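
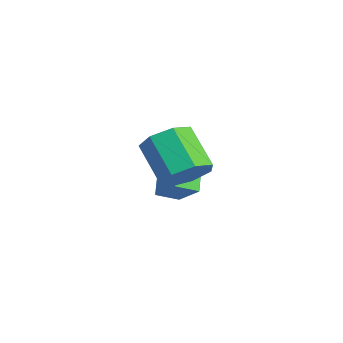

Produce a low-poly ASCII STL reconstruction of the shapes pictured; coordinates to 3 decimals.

solid 
facet normal -0.666 0.321 0.673
outer loop
vertex -0.63 -2.921 -2.86
vertex 0.406 -2.58 -1.998
vertex -0.598 -2.062 -3.238
endloop
endfacet
facet normal -0.745 -0.245 -0.620
outer loop
vertex 0.394 -2.54 -4.242
vertex -0.63 -2.921 -2.86
vertex -0.598 -2.062 -3.238
endloop
endfacet
facet normal -0.666 0.321 0.673
outer loop
vertex -0.598 -2.062 -3.238
vertex 0.406 -2.58 -1.998
vertex 0.438 -1.721 -2.376
endloop
endfacet
facet normal 0.034 0.915 -0.402
outer loop
vertex 0.438 -1.721 -2.376
vertex 0.394 -2.54 -4.242
vertex -0.598 -2.062 -3.238
endloop
endfacet
facet normal -0.034 -0.915 0.402
outer loop
vertex -0.63 -2.921 -2.86
vertex 1.398 -3.058 -3.002
vertex 0.406 -2.58 -1.998
endloop
endfacet
facet normal -0.745 -0.245 -0.620
outer loop
vertex 0.362 -3.399 -3.864
vertex -0.63 -2.921 -2.86
vertex 0.394 -2.54 -4.242
endloop
endfacet
facet normal -0.034 -0.915 0.402
outer loop
vertex 0.362 -3.399 -3.864
vertex 1.398 -3.058 -3.002
vertex -0.63 -2.921 -2.86
endloop
endfacet
facet normal 0.745 0.245 0.620
outer loop
vertex 0.406 -2.58 -1.998
vertex 1.398 -3.058 -3.002
vertex 0.438 -1.721 -2.376
endloop
endfacet
facet normal 0.034 0.915 -0.402
outer loop
vertex 1.43 -2.199 -3.38
vertex 0.394 -2.54 -4.242
vertex 0.438 -1.721 -2.376
endloop
endfacet
facet normal 0.745 0.245 0.620
outer loop
vertex 0.438 -1.721 -2.376
vertex 1.398 -3.058 -3.002
vertex 1.43 -2.199 -3.38
endloop
endfacet
facet normal 0.666 -0.321 -0.673
outer loop
vertex 1.43 -2.199 -3.38
vertex 0.362 -3.399 -3.864
vertex 0.394 -2.54 -4.242
endloop
endfacet
facet normal 0.666 -0.321 -0.673
outer loop
vertex 1.398 -3.058 -3.002
vertex 0.362 -3.399 -3.864
vertex 1.43 -2.199 -3.38
endloop
endfacet
facet normal 0.744 0.148 -0.651
outer loop
vertex 4.758 -4.39 -0.58
vertex 4.279 -3.679 -0.966
vertex 4.895 -3.654 -0.256
endloop
endfacet
facet normal 0.646 -0.405 0.647
outer loop
vertex 4.758 -4.39 -0.58
vertex 4.895 -3.654 -0.256
vertex 3.44 -4.652 0.572
endloop
endfacet
facet normal 0.646 -0.405 0.647
outer loop
vertex 3.44 -4.652 0.572
vertex 4.895 -3.654 -0.256
vertex 3.577 -3.916 0.896
endloop
endfacet
facet normal -0.744 -0.148 0.651
outer loop
vertex 3.44 -4.652 0.572
vertex 3.577 -3.916 0.896
vertex 2.961 -3.941 0.186
endloop
endfacet
facet normal 0.744 0.148 -0.651
outer loop
vertex 4.895 -3.654 -0.256
vertex 4.279 -3.679 -0.966
vertex 4.568 -2.937 -0.467
endloop
endfacet
facet normal 0.534 0.453 0.714
outer loop
vertex 4.895 -3.654 -0.256
vertex 4.568 -2.937 -0.467
vertex 3.577 -3.916 0.896
endloop
endfacet
facet normal 0.534 0.453 0.714
outer loop
vertex 3.577 -3.916 0.896
vertex 4.568 -2.937 -0.467
vertex 3.25 -3.199 0.685
endloop
endfacet
facet normal -0.744 -0.148 0.651
outer loop
vertex 3.577 -3.916 0.896
vertex 3.25 -3.199 0.685
vertex 2.961 -3.941 0.186
endloop
endfacet
facet normal 0.744 0.148 -0.652
outer loop
vertex 4.568 -2.937 -0.467
vertex 4.279 -3.679 -0.966
vertex 4.023 -2.778 -1.053
endloop
endfacet
facet normal 0.021 0.970 0.244
outer loop
vertex 4.568 -2.937 -0.467
vertex 4.023 -2.778 -1.053
vertex 3.25 -3.199 0.685
endloop
endfacet
facet normal 0.019 0.970 0.243
outer loop
vertex 3.25 -3.199 0.685
vertex 4.023 -2.778 -1.053
vertex 2.705 -3.041 0.099
endloop
endfacet
facet normal -0.744 -0.149 0.652
outer loop
vertex 3.25 -3.199 0.685
vertex 2.705 -3.041 0.099
vertex 2.961 -3.941 0.186
endloop
endfacet
facet normal 0.745 0.149 -0.650
outer loop
vertex 4.023 -2.778 -1.053
vertex 4.279 -3.679 -0.966
vertex 3.672 -3.298 -1.574
endloop
endfacet
facet normal -0.510 0.756 -0.411
outer loop
vertex 4.023 -2.778 -1.053
vertex 3.672 -3.298 -1.574
vertex 2.705 -3.041 0.099
endloop
endfacet
facet normal -0.510 0.756 -0.411
outer loop
vertex 2.705 -3.041 0.099
vertex 3.672 -3.298 -1.574
vertex 2.354 -3.561 -0.422
endloop
endfacet
facet normal -0.745 -0.149 0.650
outer loop
vertex 2.705 -3.041 0.099
vertex 2.354 -3.561 -0.422
vertex 2.961 -3.941 0.186
endloop
endfacet
facet normal 0.745 0.148 -0.651
outer loop
vertex 3.672 -3.298 -1.574
vertex 4.279 -3.679 -0.966
vertex 3.777 -4.105 -1.637
endloop
endfacet
facet normal -0.655 -0.026 -0.755
outer loop
vertex 3.672 -3.298 -1.574
vertex 3.777 -4.105 -1.637
vertex 2.354 -3.561 -0.422
endloop
endfacet
facet normal -0.655 -0.026 -0.755
outer loop
vertex 2.354 -3.561 -0.422
vertex 3.777 -4.105 -1.637
vertex 2.459 -4.367 -0.485
endloop
endfacet
facet normal -0.745 -0.148 0.651
outer loop
vertex 2.354 -3.561 -0.422
vertex 2.459 -4.367 -0.485
vertex 2.961 -3.941 0.186
endloop
endfacet
facet normal 0.744 0.149 -0.651
outer loop
vertex 3.777 -4.105 -1.637
vertex 4.279 -3.679 -0.966
vertex 4.261 -4.59 -1.195
endloop
endfacet
facet normal -0.307 -0.790 -0.531
outer loop
vertex 3.777 -4.105 -1.637
vertex 4.261 -4.59 -1.195
vertex 2.459 -4.367 -0.485
endloop
endfacet
facet normal -0.307 -0.789 -0.532
outer loop
vertex 2.459 -4.367 -0.485
vertex 4.261 -4.59 -1.195
vertex 2.943 -4.853 -0.043
endloop
endfacet
facet normal -0.744 -0.149 0.651
outer loop
vertex 2.459 -4.367 -0.485
vertex 2.943 -4.853 -0.043
vertex 2.961 -3.941 0.186
endloop
endfacet
facet normal 0.745 0.149 -0.650
outer loop
vertex 4.261 -4.59 -1.195
vertex 4.279 -3.679 -0.966
vertex 4.758 -4.39 -0.58
endloop
endfacet
facet normal 0.272 -0.958 0.092
outer loop
vertex 4.261 -4.59 -1.195
vertex 4.758 -4.39 -0.58
vertex 2.943 -4.853 -0.043
endloop
endfacet
facet normal 0.272 -0.958 0.093
outer loop
vertex 2.943 -4.853 -0.043
vertex 4.758 -4.39 -0.58
vertex 3.44 -4.652 0.572
endloop
endfacet
facet normal -0.745 -0.149 0.650
outer loop
vertex 2.943 -4.853 -0.043
vertex 3.44 -4.652 0.572
vertex 2.961 -3.941 0.186
endloop
endfacet

endsolid


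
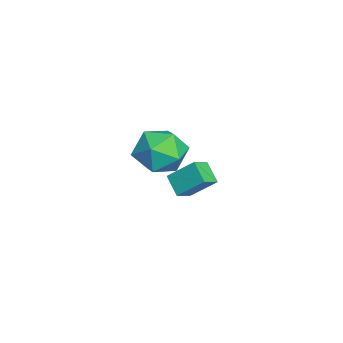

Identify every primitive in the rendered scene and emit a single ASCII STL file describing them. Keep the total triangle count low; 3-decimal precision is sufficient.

solid 
facet normal -0.688 0.555 -0.468
outer loop
vertex -1.075 -2.132 -1.693
vertex -0.869 -1.027 -0.685
vertex -0.291 -1.697 -2.33
endloop
endfacet
facet normal -0.136 -0.732 -0.668
outer loop
vertex 0.349 -2.213 -1.895
vertex -1.075 -2.132 -1.693
vertex -0.291 -1.697 -2.33
endloop
endfacet
facet normal -0.688 0.555 -0.468
outer loop
vertex -0.291 -1.697 -2.33
vertex -0.869 -1.027 -0.685
vertex -0.085 -0.592 -1.322
endloop
endfacet
facet normal 0.713 0.396 -0.579
outer loop
vertex -0.085 -0.592 -1.322
vertex 0.349 -2.213 -1.895
vertex -0.291 -1.697 -2.33
endloop
endfacet
facet normal -0.713 -0.396 0.579
outer loop
vertex -1.075 -2.132 -1.693
vertex -0.229 -1.543 -0.25
vertex -0.869 -1.027 -0.685
endloop
endfacet
facet normal -0.136 -0.732 -0.668
outer loop
vertex -0.435 -2.648 -1.258
vertex -1.075 -2.132 -1.693
vertex 0.349 -2.213 -1.895
endloop
endfacet
facet normal -0.713 -0.396 0.579
outer loop
vertex -0.435 -2.648 -1.258
vertex -0.229 -1.543 -0.25
vertex -1.075 -2.132 -1.693
endloop
endfacet
facet normal 0.136 0.732 0.668
outer loop
vertex -0.869 -1.027 -0.685
vertex -0.229 -1.543 -0.25
vertex -0.085 -0.592 -1.322
endloop
endfacet
facet normal 0.713 0.396 -0.579
outer loop
vertex 0.555 -1.108 -0.887
vertex 0.349 -2.213 -1.895
vertex -0.085 -0.592 -1.322
endloop
endfacet
facet normal 0.136 0.732 0.668
outer loop
vertex -0.085 -0.592 -1.322
vertex -0.229 -1.543 -0.25
vertex 0.555 -1.108 -0.887
endloop
endfacet
facet normal 0.688 -0.555 0.468
outer loop
vertex 0.555 -1.108 -0.887
vertex -0.435 -2.648 -1.258
vertex 0.349 -2.213 -1.895
endloop
endfacet
facet normal 0.688 -0.555 0.468
outer loop
vertex -0.229 -1.543 -0.25
vertex -0.435 -2.648 -1.258
vertex 0.555 -1.108 -0.887
endloop
endfacet
facet normal -0.992 -0.071 -0.102
outer loop
vertex 3.149 -2.401 2.52
vertex 3.169 -3.451 3.054
vertex 3.033 -2.469 3.69
endloop
endfacet
facet normal -0.791 0.610 -0.043
outer loop
vertex 3.149 -2.401 2.52
vertex 3.033 -2.469 3.69
vertex 3.707 -1.629 3.213
endloop
endfacet
facet normal -0.330 0.751 -0.571
outer loop
vertex 3.149 -2.401 2.52
vertex 3.707 -1.629 3.213
vertex 4.261 -2.093 2.283
endloop
endfacet
facet normal -0.247 0.156 -0.956
outer loop
vertex 3.149 -2.401 2.52
vertex 4.261 -2.093 2.283
vertex 3.928 -3.218 2.185
endloop
endfacet
facet normal -0.656 -0.352 -0.667
outer loop
vertex 3.149 -2.401 2.52
vertex 3.928 -3.218 2.185
vertex 3.169 -3.451 3.054
endloop
endfacet
facet normal -0.445 0.685 0.577
outer loop
vertex 3.707 -1.629 3.213
vertex 3.033 -2.469 3.69
vertex 4.072 -2.202 4.175
endloop
endfacet
facet normal -0.771 -0.418 0.480
outer loop
vertex 3.033 -2.469 3.69
vertex 3.169 -3.451 3.054
vertex 3.739 -3.327 4.077
endloop
endfacet
facet normal -0.228 -0.872 -0.433
outer loop
vertex 3.169 -3.451 3.054
vertex 3.928 -3.218 2.185
vertex 4.293 -3.791 3.147
endloop
endfacet
facet normal 0.433 -0.050 -0.900
outer loop
vertex 3.928 -3.218 2.185
vertex 4.261 -2.093 2.283
vertex 4.967 -2.951 2.67
endloop
endfacet
facet normal 0.299 0.913 -0.277
outer loop
vertex 4.261 -2.093 2.283
vertex 3.707 -1.629 3.213
vertex 4.831 -1.969 3.306
endloop
endfacet
facet normal 0.247 -0.156 0.956
outer loop
vertex 4.851 -3.019 3.84
vertex 4.072 -2.202 4.175
vertex 3.739 -3.327 4.077
endloop
endfacet
facet normal 0.330 -0.751 0.571
outer loop
vertex 4.851 -3.019 3.84
vertex 3.739 -3.327 4.077
vertex 4.293 -3.791 3.147
endloop
endfacet
facet normal 0.791 -0.610 0.043
outer loop
vertex 4.851 -3.019 3.84
vertex 4.293 -3.791 3.147
vertex 4.967 -2.951 2.67
endloop
endfacet
facet normal 0.992 0.071 0.102
outer loop
vertex 4.851 -3.019 3.84
vertex 4.967 -2.951 2.67
vertex 4.831 -1.969 3.306
endloop
endfacet
facet normal 0.656 0.352 0.667
outer loop
vertex 4.851 -3.019 3.84
vertex 4.831 -1.969 3.306
vertex 4.072 -2.202 4.175
endloop
endfacet
facet normal -0.433 0.050 0.900
outer loop
vertex 3.739 -3.327 4.077
vertex 4.072 -2.202 4.175
vertex 3.033 -2.469 3.69
endloop
endfacet
facet normal -0.299 -0.913 0.277
outer loop
vertex 4.293 -3.791 3.147
vertex 3.739 -3.327 4.077
vertex 3.169 -3.451 3.054
endloop
endfacet
facet normal 0.445 -0.685 -0.577
outer loop
vertex 4.967 -2.951 2.67
vertex 4.293 -3.791 3.147
vertex 3.928 -3.218 2.185
endloop
endfacet
facet normal 0.771 0.418 -0.480
outer loop
vertex 4.831 -1.969 3.306
vertex 4.967 -2.951 2.67
vertex 4.261 -2.093 2.283
endloop
endfacet
facet normal 0.228 0.872 0.433
outer loop
vertex 4.072 -2.202 4.175
vertex 4.831 -1.969 3.306
vertex 3.707 -1.629 3.213
endloop
endfacet

endsolid


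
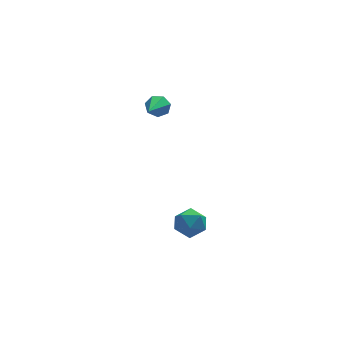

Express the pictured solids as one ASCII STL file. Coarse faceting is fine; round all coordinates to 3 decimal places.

solid 
facet normal -0.924 0.112 0.366
outer loop
vertex -2.274 1.455 -3.632
vertex -2.494 0.482 -3.891
vertex -2.101 0.692 -2.962
endloop
endfacet
facet normal -0.460 0.525 0.716
outer loop
vertex -2.274 1.455 -3.632
vertex -2.101 0.692 -2.962
vertex -1.41 1.448 -3.072
endloop
endfacet
facet normal -0.150 0.958 0.243
outer loop
vertex -2.274 1.455 -3.632
vertex -1.41 1.448 -3.072
vertex -1.375 1.706 -4.069
endloop
endfacet
facet normal -0.422 0.813 -0.401
outer loop
vertex -2.274 1.455 -3.632
vertex -1.375 1.706 -4.069
vertex -2.045 1.109 -4.575
endloop
endfacet
facet normal -0.900 0.290 -0.325
outer loop
vertex -2.274 1.455 -3.632
vertex -2.045 1.109 -4.575
vertex -2.494 0.482 -3.891
endloop
endfacet
facet normal 0.045 0.103 0.994
outer loop
vertex -1.41 1.448 -3.072
vertex -2.101 0.692 -2.962
vertex -1.095 0.471 -2.985
endloop
endfacet
facet normal -0.706 -0.566 0.426
outer loop
vertex -2.101 0.692 -2.962
vertex -2.494 0.482 -3.891
vertex -1.765 -0.126 -3.491
endloop
endfacet
facet normal -0.667 -0.277 -0.692
outer loop
vertex -2.494 0.482 -3.891
vertex -2.045 1.109 -4.575
vertex -1.73 0.132 -4.488
endloop
endfacet
facet normal 0.107 0.570 -0.814
outer loop
vertex -2.045 1.109 -4.575
vertex -1.375 1.706 -4.069
vertex -1.039 0.888 -4.598
endloop
endfacet
facet normal 0.547 0.806 0.228
outer loop
vertex -1.375 1.706 -4.069
vertex -1.41 1.448 -3.072
vertex -0.646 1.098 -3.669
endloop
endfacet
facet normal 0.422 -0.813 0.401
outer loop
vertex -0.866 0.125 -3.928
vertex -1.095 0.471 -2.985
vertex -1.765 -0.126 -3.491
endloop
endfacet
facet normal 0.150 -0.958 -0.243
outer loop
vertex -0.866 0.125 -3.928
vertex -1.765 -0.126 -3.491
vertex -1.73 0.132 -4.488
endloop
endfacet
facet normal 0.460 -0.525 -0.716
outer loop
vertex -0.866 0.125 -3.928
vertex -1.73 0.132 -4.488
vertex -1.039 0.888 -4.598
endloop
endfacet
facet normal 0.924 -0.112 -0.366
outer loop
vertex -0.866 0.125 -3.928
vertex -1.039 0.888 -4.598
vertex -0.646 1.098 -3.669
endloop
endfacet
facet normal 0.900 -0.290 0.325
outer loop
vertex -0.866 0.125 -3.928
vertex -0.646 1.098 -3.669
vertex -1.095 0.471 -2.985
endloop
endfacet
facet normal -0.107 -0.570 0.814
outer loop
vertex -1.765 -0.126 -3.491
vertex -1.095 0.471 -2.985
vertex -2.101 0.692 -2.962
endloop
endfacet
facet normal -0.547 -0.806 -0.228
outer loop
vertex -1.73 0.132 -4.488
vertex -1.765 -0.126 -3.491
vertex -2.494 0.482 -3.891
endloop
endfacet
facet normal -0.045 -0.103 -0.994
outer loop
vertex -1.039 0.888 -4.598
vertex -1.73 0.132 -4.488
vertex -2.045 1.109 -4.575
endloop
endfacet
facet normal 0.706 0.566 -0.426
outer loop
vertex -0.646 1.098 -3.669
vertex -1.039 0.888 -4.598
vertex -1.375 1.706 -4.069
endloop
endfacet
facet normal 0.667 0.277 0.692
outer loop
vertex -1.095 0.471 -2.985
vertex -0.646 1.098 -3.669
vertex -1.41 1.448 -3.072
endloop
endfacet
facet normal 0.388 0.837 -0.385
outer loop
vertex -2.363 4.167 4.169
vertex -2.705 4.035 3.538
vertex -2.945 4.412 4.115
endloop
endfacet
facet normal -0.043 0.117 0.992
outer loop
vertex -2.363 4.167 4.169
vertex -2.945 4.412 4.115
vertex -3.515 2.285 4.342
endloop
endfacet
facet normal 0.388 0.837 -0.385
outer loop
vertex -2.945 4.412 4.115
vertex -2.705 4.035 3.538
vertex -3.346 4.373 3.626
endloop
endfacet
facet normal -0.756 0.266 0.598
outer loop
vertex -2.945 4.412 4.115
vertex -3.346 4.373 3.626
vertex -3.515 2.285 4.342
endloop
endfacet
facet normal 0.388 0.837 -0.386
outer loop
vertex -3.346 4.373 3.626
vertex -2.705 4.035 3.538
vertex -3.264 4.079 3.071
endloop
endfacet
facet normal -0.987 0.025 -0.159
outer loop
vertex -3.346 4.373 3.626
vertex -3.264 4.079 3.071
vertex -3.515 2.285 4.342
endloop
endfacet
facet normal 0.387 0.838 -0.384
outer loop
vertex -3.264 4.079 3.071
vertex -2.705 4.035 3.538
vertex -2.761 3.753 2.867
endloop
endfacet
facet normal -0.563 -0.424 -0.710
outer loop
vertex -3.264 4.079 3.071
vertex -2.761 3.753 2.867
vertex -3.515 2.285 4.342
endloop
endfacet
facet normal 0.388 0.838 -0.384
outer loop
vertex -2.761 3.753 2.867
vertex -2.705 4.035 3.538
vertex -2.216 3.639 3.168
endloop
endfacet
facet normal 0.197 -0.743 -0.639
outer loop
vertex -2.761 3.753 2.867
vertex -2.216 3.639 3.168
vertex -3.515 2.285 4.342
endloop
endfacet
facet normal 0.387 0.838 -0.385
outer loop
vertex -2.216 3.639 3.168
vertex -2.705 4.035 3.538
vertex -2.038 3.823 3.748
endloop
endfacet
facet normal 0.721 -0.693 -0.001
outer loop
vertex -2.216 3.639 3.168
vertex -2.038 3.823 3.748
vertex -3.515 2.285 4.342
endloop
endfacet
facet normal 0.387 0.838 -0.385
outer loop
vertex -2.038 3.823 3.748
vertex -2.705 4.035 3.538
vertex -2.363 4.167 4.169
endloop
endfacet
facet normal 0.614 -0.309 0.726
outer loop
vertex -2.038 3.823 3.748
vertex -2.363 4.167 4.169
vertex -3.515 2.285 4.342
endloop
endfacet

endsolid


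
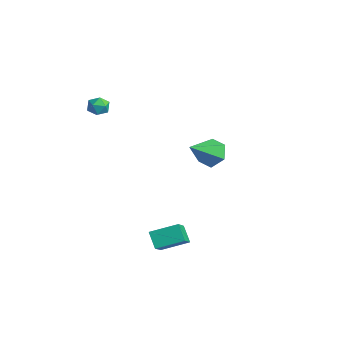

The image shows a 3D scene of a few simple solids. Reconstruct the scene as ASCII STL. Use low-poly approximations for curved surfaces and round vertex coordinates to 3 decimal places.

solid 
facet normal -0.576 0.524 -0.627
outer loop
vertex 1.558 -2.213 -3.776
vertex 2.229 -0.901 -3.295
vertex 2.293 -2.311 -4.533
endloop
endfacet
facet normal -0.433 -0.846 -0.311
outer loop
vertex 3.531 -3.439 -3.185
vertex 1.558 -2.213 -3.776
vertex 2.293 -2.311 -4.533
endloop
endfacet
facet normal -0.576 0.524 -0.627
outer loop
vertex 2.293 -2.311 -4.533
vertex 2.229 -0.901 -3.295
vertex 2.964 -0.999 -4.052
endloop
endfacet
facet normal 0.693 -0.093 -0.714
outer loop
vertex 2.964 -0.999 -4.052
vertex 3.531 -3.439 -3.185
vertex 2.293 -2.311 -4.533
endloop
endfacet
facet normal -0.693 0.093 0.714
outer loop
vertex 1.558 -2.213 -3.776
vertex 3.467 -2.029 -1.947
vertex 2.229 -0.901 -3.295
endloop
endfacet
facet normal -0.433 -0.846 -0.311
outer loop
vertex 2.796 -3.341 -2.428
vertex 1.558 -2.213 -3.776
vertex 3.531 -3.439 -3.185
endloop
endfacet
facet normal -0.693 0.093 0.714
outer loop
vertex 2.796 -3.341 -2.428
vertex 3.467 -2.029 -1.947
vertex 1.558 -2.213 -3.776
endloop
endfacet
facet normal 0.433 0.846 0.311
outer loop
vertex 2.229 -0.901 -3.295
vertex 3.467 -2.029 -1.947
vertex 2.964 -0.999 -4.052
endloop
endfacet
facet normal 0.693 -0.093 -0.714
outer loop
vertex 4.202 -2.127 -2.704
vertex 3.531 -3.439 -3.185
vertex 2.964 -0.999 -4.052
endloop
endfacet
facet normal 0.433 0.846 0.311
outer loop
vertex 2.964 -0.999 -4.052
vertex 3.467 -2.029 -1.947
vertex 4.202 -2.127 -2.704
endloop
endfacet
facet normal 0.576 -0.524 0.627
outer loop
vertex 4.202 -2.127 -2.704
vertex 2.796 -3.341 -2.428
vertex 3.531 -3.439 -3.185
endloop
endfacet
facet normal 0.576 -0.524 0.627
outer loop
vertex 3.467 -2.029 -1.947
vertex 2.796 -3.341 -2.428
vertex 4.202 -2.127 -2.704
endloop
endfacet
facet normal -0.232 0.678 0.697
outer loop
vertex -2.977 -2.051 3.606
vertex -3.582 -2.314 3.66
vertex -3.089 -2.537 4.041
endloop
endfacet
facet normal 0.466 0.528 0.710
outer loop
vertex -2.977 -2.051 3.606
vertex -3.089 -2.537 4.041
vertex -2.535 -2.538 3.678
endloop
endfacet
facet normal 0.734 0.676 0.065
outer loop
vertex -2.977 -2.051 3.606
vertex -2.535 -2.538 3.678
vertex -2.686 -2.316 3.073
endloop
endfacet
facet normal 0.203 0.916 -0.345
outer loop
vertex -2.977 -2.051 3.606
vertex -2.686 -2.316 3.073
vertex -3.333 -2.177 3.062
endloop
endfacet
facet normal -0.395 0.918 0.046
outer loop
vertex -2.977 -2.051 3.606
vertex -3.333 -2.177 3.062
vertex -3.582 -2.314 3.66
endloop
endfacet
facet normal 0.540 -0.171 0.824
outer loop
vertex -2.535 -2.538 3.678
vertex -3.089 -2.537 4.041
vertex -2.867 -3.103 3.778
endloop
endfacet
facet normal -0.590 0.071 0.804
outer loop
vertex -3.089 -2.537 4.041
vertex -3.582 -2.314 3.66
vertex -3.514 -2.964 3.767
endloop
endfacet
facet normal -0.853 0.457 -0.251
outer loop
vertex -3.582 -2.314 3.66
vertex -3.333 -2.177 3.062
vertex -3.665 -2.742 3.162
endloop
endfacet
facet normal 0.113 0.455 -0.883
outer loop
vertex -3.333 -2.177 3.062
vertex -2.686 -2.316 3.073
vertex -3.111 -2.743 2.799
endloop
endfacet
facet normal 0.974 0.066 -0.219
outer loop
vertex -2.686 -2.316 3.073
vertex -2.535 -2.538 3.678
vertex -2.618 -2.966 3.18
endloop
endfacet
facet normal -0.203 -0.916 0.345
outer loop
vertex -3.223 -3.229 3.234
vertex -2.867 -3.103 3.778
vertex -3.514 -2.964 3.767
endloop
endfacet
facet normal -0.734 -0.676 -0.065
outer loop
vertex -3.223 -3.229 3.234
vertex -3.514 -2.964 3.767
vertex -3.665 -2.742 3.162
endloop
endfacet
facet normal -0.466 -0.528 -0.710
outer loop
vertex -3.223 -3.229 3.234
vertex -3.665 -2.742 3.162
vertex -3.111 -2.743 2.799
endloop
endfacet
facet normal 0.232 -0.678 -0.697
outer loop
vertex -3.223 -3.229 3.234
vertex -3.111 -2.743 2.799
vertex -2.618 -2.966 3.18
endloop
endfacet
facet normal 0.395 -0.918 -0.046
outer loop
vertex -3.223 -3.229 3.234
vertex -2.618 -2.966 3.18
vertex -2.867 -3.103 3.778
endloop
endfacet
facet normal -0.113 -0.455 0.883
outer loop
vertex -3.514 -2.964 3.767
vertex -2.867 -3.103 3.778
vertex -3.089 -2.537 4.041
endloop
endfacet
facet normal -0.974 -0.066 0.219
outer loop
vertex -3.665 -2.742 3.162
vertex -3.514 -2.964 3.767
vertex -3.582 -2.314 3.66
endloop
endfacet
facet normal -0.540 0.171 -0.824
outer loop
vertex -3.111 -2.743 2.799
vertex -3.665 -2.742 3.162
vertex -3.333 -2.177 3.062
endloop
endfacet
facet normal 0.590 -0.071 -0.804
outer loop
vertex -2.618 -2.966 3.18
vertex -3.111 -2.743 2.799
vertex -2.686 -2.316 3.073
endloop
endfacet
facet normal 0.853 -0.457 0.251
outer loop
vertex -2.867 -3.103 3.778
vertex -2.618 -2.966 3.18
vertex -2.535 -2.538 3.678
endloop
endfacet
facet normal -0.135 0.793 -0.594
outer loop
vertex -0.2 3.263 -0.036
vertex -0.595 2.703 -0.694
vertex -1.137 3.109 -0.028
endloop
endfacet
facet normal -0.031 0.241 0.970
outer loop
vertex -0.2 3.263 -0.036
vertex -1.137 3.109 -0.028
vertex -0.325 1.117 0.494
endloop
endfacet
facet normal -0.135 0.794 -0.593
outer loop
vertex -1.137 3.109 -0.028
vertex -0.595 2.703 -0.694
vertex -1.533 2.55 -0.686
endloop
endfacet
facet normal -0.780 -0.159 0.605
outer loop
vertex -1.137 3.109 -0.028
vertex -1.533 2.55 -0.686
vertex -0.325 1.117 0.494
endloop
endfacet
facet normal -0.134 0.793 -0.594
outer loop
vertex -1.533 2.55 -0.686
vertex -0.595 2.703 -0.694
vertex -0.99 2.143 -1.352
endloop
endfacet
facet normal -0.698 -0.703 -0.139
outer loop
vertex -1.533 2.55 -0.686
vertex -0.99 2.143 -1.352
vertex -0.325 1.117 0.494
endloop
endfacet
facet normal -0.135 0.793 -0.594
outer loop
vertex -0.99 2.143 -1.352
vertex -0.595 2.703 -0.694
vertex -0.053 2.297 -1.36
endloop
endfacet
facet normal 0.134 -0.845 -0.518
outer loop
vertex -0.99 2.143 -1.352
vertex -0.053 2.297 -1.36
vertex -0.325 1.117 0.494
endloop
endfacet
facet normal -0.135 0.793 -0.594
outer loop
vertex -0.053 2.297 -1.36
vertex -0.595 2.703 -0.694
vertex 0.342 2.857 -0.702
endloop
endfacet
facet normal 0.883 -0.444 -0.153
outer loop
vertex -0.053 2.297 -1.36
vertex 0.342 2.857 -0.702
vertex -0.325 1.117 0.494
endloop
endfacet
facet normal -0.135 0.793 -0.594
outer loop
vertex 0.342 2.857 -0.702
vertex -0.595 2.703 -0.694
vertex -0.2 3.263 -0.036
endloop
endfacet
facet normal 0.801 0.099 0.591
outer loop
vertex 0.342 2.857 -0.702
vertex -0.2 3.263 -0.036
vertex -0.325 1.117 0.494
endloop
endfacet

endsolid


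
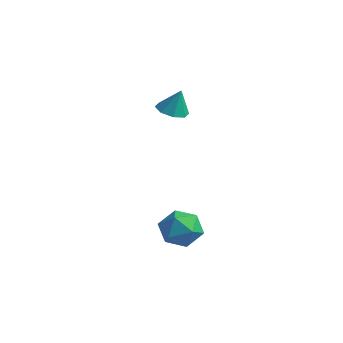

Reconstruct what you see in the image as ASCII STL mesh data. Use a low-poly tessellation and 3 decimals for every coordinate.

solid 
facet normal -0.258 -0.193 -0.947
outer loop
vertex -1.455 3.249 2.842
vertex -2.038 3.795 2.89
vertex -1.267 3.808 2.677
endloop
endfacet
facet normal 0.924 -0.219 0.312
outer loop
vertex -1.455 3.249 2.842
vertex -1.267 3.808 2.677
vertex -1.702 4.045 4.13
endloop
endfacet
facet normal -0.258 -0.191 -0.947
outer loop
vertex -1.267 3.808 2.677
vertex -2.038 3.795 2.89
vertex -1.531 4.359 2.638
endloop
endfacet
facet normal 0.880 0.435 0.192
outer loop
vertex -1.267 3.808 2.677
vertex -1.531 4.359 2.638
vertex -1.702 4.045 4.13
endloop
endfacet
facet normal -0.257 -0.193 -0.947
outer loop
vertex -1.531 4.359 2.638
vertex -2.038 3.795 2.89
vertex -2.092 4.58 2.745
endloop
endfacet
facet normal 0.395 0.889 0.232
outer loop
vertex -1.531 4.359 2.638
vertex -2.092 4.58 2.745
vertex -1.702 4.045 4.13
endloop
endfacet
facet normal -0.258 -0.193 -0.947
outer loop
vertex -2.092 4.58 2.745
vertex -2.038 3.795 2.89
vertex -2.622 4.34 2.938
endloop
endfacet
facet normal -0.249 0.878 0.409
outer loop
vertex -2.092 4.58 2.745
vertex -2.622 4.34 2.938
vertex -1.702 4.045 4.13
endloop
endfacet
facet normal -0.257 -0.192 -0.947
outer loop
vertex -2.622 4.34 2.938
vertex -2.038 3.795 2.89
vertex -2.81 3.781 3.102
endloop
endfacet
facet normal -0.671 0.407 0.619
outer loop
vertex -2.622 4.34 2.938
vertex -2.81 3.781 3.102
vertex -1.702 4.045 4.13
endloop
endfacet
facet normal -0.257 -0.192 -0.947
outer loop
vertex -2.81 3.781 3.102
vertex -2.038 3.795 2.89
vertex -2.546 3.23 3.142
endloop
endfacet
facet normal -0.627 -0.247 0.739
outer loop
vertex -2.81 3.781 3.102
vertex -2.546 3.23 3.142
vertex -1.702 4.045 4.13
endloop
endfacet
facet normal -0.258 -0.191 -0.947
outer loop
vertex -2.546 3.23 3.142
vertex -2.038 3.795 2.89
vertex -1.985 3.009 3.034
endloop
endfacet
facet normal -0.142 -0.701 0.699
outer loop
vertex -2.546 3.23 3.142
vertex -1.985 3.009 3.034
vertex -1.702 4.045 4.13
endloop
endfacet
facet normal -0.257 -0.191 -0.947
outer loop
vertex -1.985 3.009 3.034
vertex -2.038 3.795 2.89
vertex -1.455 3.249 2.842
endloop
endfacet
facet normal 0.502 -0.690 0.522
outer loop
vertex -1.985 3.009 3.034
vertex -1.455 3.249 2.842
vertex -1.702 4.045 4.13
endloop
endfacet
facet normal -0.058 0.158 0.986
outer loop
vertex 0.492 1.292 -1.539
vertex 1.206 0.496 -1.369
vertex 1.552 1.512 -1.512
endloop
endfacet
facet normal -0.174 0.762 0.623
outer loop
vertex 0.492 1.292 -1.539
vertex 1.552 1.512 -1.512
vertex 0.921 1.978 -2.258
endloop
endfacet
facet normal -0.730 0.656 0.190
outer loop
vertex 0.492 1.292 -1.539
vertex 0.921 1.978 -2.258
vertex 0.184 1.25 -2.576
endloop
endfacet
facet normal -0.958 -0.013 0.285
outer loop
vertex 0.492 1.292 -1.539
vertex 0.184 1.25 -2.576
vertex 0.36 0.334 -2.026
endloop
endfacet
facet normal -0.542 -0.320 0.777
outer loop
vertex 0.492 1.292 -1.539
vertex 0.36 0.334 -2.026
vertex 1.206 0.496 -1.369
endloop
endfacet
facet normal 0.400 0.890 0.218
outer loop
vertex 0.921 1.978 -2.258
vertex 1.552 1.512 -1.512
vertex 1.9 1.606 -2.534
endloop
endfacet
facet normal 0.588 -0.087 0.804
outer loop
vertex 1.552 1.512 -1.512
vertex 1.206 0.496 -1.369
vertex 2.076 0.69 -1.984
endloop
endfacet
facet normal -0.197 -0.863 0.466
outer loop
vertex 1.206 0.496 -1.369
vertex 0.36 0.334 -2.026
vertex 1.339 -0.038 -2.302
endloop
endfacet
facet normal -0.870 -0.365 -0.330
outer loop
vertex 0.36 0.334 -2.026
vertex 0.184 1.25 -2.576
vertex 0.708 0.428 -3.048
endloop
endfacet
facet normal -0.501 0.718 -0.483
outer loop
vertex 0.184 1.25 -2.576
vertex 0.921 1.978 -2.258
vertex 1.054 1.444 -3.191
endloop
endfacet
facet normal 0.958 0.013 -0.285
outer loop
vertex 1.768 0.648 -3.021
vertex 1.9 1.606 -2.534
vertex 2.076 0.69 -1.984
endloop
endfacet
facet normal 0.730 -0.656 -0.190
outer loop
vertex 1.768 0.648 -3.021
vertex 2.076 0.69 -1.984
vertex 1.339 -0.038 -2.302
endloop
endfacet
facet normal 0.174 -0.762 -0.623
outer loop
vertex 1.768 0.648 -3.021
vertex 1.339 -0.038 -2.302
vertex 0.708 0.428 -3.048
endloop
endfacet
facet normal 0.058 -0.158 -0.986
outer loop
vertex 1.768 0.648 -3.021
vertex 0.708 0.428 -3.048
vertex 1.054 1.444 -3.191
endloop
endfacet
facet normal 0.542 0.320 -0.777
outer loop
vertex 1.768 0.648 -3.021
vertex 1.054 1.444 -3.191
vertex 1.9 1.606 -2.534
endloop
endfacet
facet normal 0.870 0.365 0.330
outer loop
vertex 2.076 0.69 -1.984
vertex 1.9 1.606 -2.534
vertex 1.552 1.512 -1.512
endloop
endfacet
facet normal 0.501 -0.718 0.483
outer loop
vertex 1.339 -0.038 -2.302
vertex 2.076 0.69 -1.984
vertex 1.206 0.496 -1.369
endloop
endfacet
facet normal -0.400 -0.890 -0.218
outer loop
vertex 0.708 0.428 -3.048
vertex 1.339 -0.038 -2.302
vertex 0.36 0.334 -2.026
endloop
endfacet
facet normal -0.588 0.087 -0.804
outer loop
vertex 1.054 1.444 -3.191
vertex 0.708 0.428 -3.048
vertex 0.184 1.25 -2.576
endloop
endfacet
facet normal 0.197 0.863 -0.466
outer loop
vertex 1.9 1.606 -2.534
vertex 1.054 1.444 -3.191
vertex 0.921 1.978 -2.258
endloop
endfacet

endsolid


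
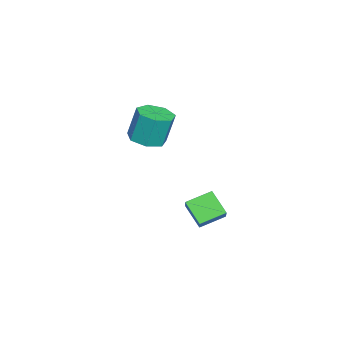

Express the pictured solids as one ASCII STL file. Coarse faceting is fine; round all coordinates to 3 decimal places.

solid 
facet normal 0.083 -0.242 -0.967
outer loop
vertex -1.689 -3.18 -1.855
vertex -2.721 -3.421 -1.883
vertex -2.254 -2.489 -2.076
endloop
endfacet
facet normal 0.785 0.614 -0.086
outer loop
vertex -1.689 -3.18 -1.855
vertex -2.254 -2.489 -2.076
vertex -1.847 -2.719 -0.008
endloop
endfacet
facet normal 0.785 0.613 -0.086
outer loop
vertex -1.847 -2.719 -0.008
vertex -2.254 -2.489 -2.076
vertex -2.412 -2.027 -0.229
endloop
endfacet
facet normal -0.083 0.241 0.967
outer loop
vertex -1.847 -2.719 -0.008
vertex -2.412 -2.027 -0.229
vertex -2.879 -2.959 -0.037
endloop
endfacet
facet normal 0.083 -0.242 -0.967
outer loop
vertex -2.254 -2.489 -2.076
vertex -2.721 -3.421 -1.883
vertex -3.17 -2.499 -2.152
endloop
endfacet
facet normal 0.009 0.970 -0.242
outer loop
vertex -2.254 -2.489 -2.076
vertex -3.17 -2.499 -2.152
vertex -2.412 -2.027 -0.229
endloop
endfacet
facet normal 0.009 0.970 -0.242
outer loop
vertex -2.412 -2.027 -0.229
vertex -3.17 -2.499 -2.152
vertex -3.329 -2.038 -0.306
endloop
endfacet
facet normal -0.084 0.241 0.967
outer loop
vertex -2.412 -2.027 -0.229
vertex -3.329 -2.038 -0.306
vertex -2.879 -2.959 -0.037
endloop
endfacet
facet normal 0.084 -0.241 -0.967
outer loop
vertex -3.17 -2.499 -2.152
vertex -2.721 -3.421 -1.883
vertex -3.748 -3.204 -2.026
endloop
endfacet
facet normal -0.774 0.596 -0.215
outer loop
vertex -3.17 -2.499 -2.152
vertex -3.748 -3.204 -2.026
vertex -3.329 -2.038 -0.306
endloop
endfacet
facet normal -0.773 0.596 -0.216
outer loop
vertex -3.329 -2.038 -0.306
vertex -3.748 -3.204 -2.026
vertex -3.907 -2.742 -0.179
endloop
endfacet
facet normal -0.082 0.242 0.967
outer loop
vertex -3.329 -2.038 -0.306
vertex -3.907 -2.742 -0.179
vertex -2.879 -2.959 -0.037
endloop
endfacet
facet normal 0.083 -0.242 -0.967
outer loop
vertex -3.748 -3.204 -2.026
vertex -2.721 -3.421 -1.883
vertex -3.552 -4.071 -1.792
endloop
endfacet
facet normal -0.973 -0.227 -0.027
outer loop
vertex -3.748 -3.204 -2.026
vertex -3.552 -4.071 -1.792
vertex -3.907 -2.742 -0.179
endloop
endfacet
facet normal -0.973 -0.227 -0.027
outer loop
vertex -3.907 -2.742 -0.179
vertex -3.552 -4.071 -1.792
vertex -3.711 -3.61 0.054
endloop
endfacet
facet normal -0.083 0.241 0.967
outer loop
vertex -3.907 -2.742 -0.179
vertex -3.711 -3.61 0.054
vertex -2.879 -2.959 -0.037
endloop
endfacet
facet normal 0.083 -0.241 -0.967
outer loop
vertex -3.552 -4.071 -1.792
vertex -2.721 -3.421 -1.883
vertex -2.73 -4.449 -1.627
endloop
endfacet
facet normal -0.441 -0.879 0.182
outer loop
vertex -3.552 -4.071 -1.792
vertex -2.73 -4.449 -1.627
vertex -3.711 -3.61 0.054
endloop
endfacet
facet normal -0.441 -0.879 0.181
outer loop
vertex -3.711 -3.61 0.054
vertex -2.73 -4.449 -1.627
vertex -2.889 -3.988 0.22
endloop
endfacet
facet normal -0.084 0.242 0.967
outer loop
vertex -3.711 -3.61 0.054
vertex -2.889 -3.988 0.22
vertex -2.879 -2.959 -0.037
endloop
endfacet
facet normal 0.083 -0.242 -0.967
outer loop
vertex -2.73 -4.449 -1.627
vertex -2.721 -3.421 -1.883
vertex -1.901 -4.053 -1.655
endloop
endfacet
facet normal 0.424 -0.870 0.254
outer loop
vertex -2.73 -4.449 -1.627
vertex -1.901 -4.053 -1.655
vertex -2.889 -3.988 0.22
endloop
endfacet
facet normal 0.425 -0.869 0.254
outer loop
vertex -2.889 -3.988 0.22
vertex -1.901 -4.053 -1.655
vertex -2.06 -3.591 0.192
endloop
endfacet
facet normal -0.083 0.242 0.967
outer loop
vertex -2.889 -3.988 0.22
vertex -2.06 -3.591 0.192
vertex -2.879 -2.959 -0.037
endloop
endfacet
facet normal 0.083 -0.242 -0.967
outer loop
vertex -1.901 -4.053 -1.655
vertex -2.721 -3.421 -1.883
vertex -1.689 -3.18 -1.855
endloop
endfacet
facet normal 0.970 -0.205 0.135
outer loop
vertex -1.901 -4.053 -1.655
vertex -1.689 -3.18 -1.855
vertex -2.06 -3.591 0.192
endloop
endfacet
facet normal 0.969 -0.206 0.134
outer loop
vertex -2.06 -3.591 0.192
vertex -1.689 -3.18 -1.855
vertex -1.847 -2.719 -0.008
endloop
endfacet
facet normal -0.083 0.242 0.967
outer loop
vertex -2.06 -3.591 0.192
vertex -1.847 -2.719 -0.008
vertex -2.879 -2.959 -0.037
endloop
endfacet
facet normal -0.454 -0.589 0.668
outer loop
vertex 3.726 0.191 -2.222
vertex 2.996 1.325 -1.718
vertex 2.656 -0.071 -3.18
endloop
endfacet
facet normal 0.507 -0.788 -0.350
outer loop
vertex 3.324 0.795 -4.162
vertex 3.726 0.191 -2.222
vertex 2.656 -0.071 -3.18
endloop
endfacet
facet normal -0.454 -0.589 0.668
outer loop
vertex 2.656 -0.071 -3.18
vertex 2.996 1.325 -1.718
vertex 1.926 1.063 -2.676
endloop
endfacet
facet normal -0.732 -0.180 -0.657
outer loop
vertex 1.926 1.063 -2.676
vertex 3.324 0.795 -4.162
vertex 2.656 -0.071 -3.18
endloop
endfacet
facet normal 0.732 0.180 0.657
outer loop
vertex 3.726 0.191 -2.222
vertex 3.664 2.191 -2.7
vertex 2.996 1.325 -1.718
endloop
endfacet
facet normal 0.507 -0.788 -0.350
outer loop
vertex 4.394 1.057 -3.204
vertex 3.726 0.191 -2.222
vertex 3.324 0.795 -4.162
endloop
endfacet
facet normal 0.732 0.180 0.657
outer loop
vertex 4.394 1.057 -3.204
vertex 3.664 2.191 -2.7
vertex 3.726 0.191 -2.222
endloop
endfacet
facet normal -0.507 0.788 0.350
outer loop
vertex 2.996 1.325 -1.718
vertex 3.664 2.191 -2.7
vertex 1.926 1.063 -2.676
endloop
endfacet
facet normal -0.732 -0.180 -0.657
outer loop
vertex 2.594 1.929 -3.658
vertex 3.324 0.795 -4.162
vertex 1.926 1.063 -2.676
endloop
endfacet
facet normal -0.507 0.788 0.350
outer loop
vertex 1.926 1.063 -2.676
vertex 3.664 2.191 -2.7
vertex 2.594 1.929 -3.658
endloop
endfacet
facet normal 0.454 0.589 -0.668
outer loop
vertex 2.594 1.929 -3.658
vertex 4.394 1.057 -3.204
vertex 3.324 0.795 -4.162
endloop
endfacet
facet normal 0.454 0.589 -0.668
outer loop
vertex 3.664 2.191 -2.7
vertex 4.394 1.057 -3.204
vertex 2.594 1.929 -3.658
endloop
endfacet

endsolid


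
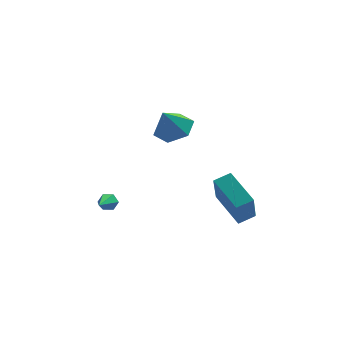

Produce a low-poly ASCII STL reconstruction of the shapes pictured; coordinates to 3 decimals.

solid 
facet normal 0.366 0.805 -0.467
outer loop
vertex -2.264 2.38 -4.324
vertex -2.475 2.692 -3.952
vertex -1.983 2.503 -3.892
endloop
endfacet
facet normal 0.644 -0.735 -0.210
outer loop
vertex -2.264 2.38 -4.324
vertex -1.983 2.503 -3.892
vertex -3.105 1.308 -3.148
endloop
endfacet
facet normal 0.366 0.805 -0.466
outer loop
vertex -1.983 2.503 -3.892
vertex -2.475 2.692 -3.952
vertex -2.194 2.815 -3.519
endloop
endfacet
facet normal 0.718 -0.277 0.638
outer loop
vertex -1.983 2.503 -3.892
vertex -2.194 2.815 -3.519
vertex -3.105 1.308 -3.148
endloop
endfacet
facet normal 0.366 0.805 -0.466
outer loop
vertex -2.194 2.815 -3.519
vertex -2.475 2.692 -3.952
vertex -2.686 3.004 -3.579
endloop
endfacet
facet normal -0.022 0.251 0.968
outer loop
vertex -2.194 2.815 -3.519
vertex -2.686 3.004 -3.579
vertex -3.105 1.308 -3.148
endloop
endfacet
facet normal 0.366 0.805 -0.467
outer loop
vertex -2.686 3.004 -3.579
vertex -2.475 2.692 -3.952
vertex -2.966 2.881 -4.011
endloop
endfacet
facet normal -0.834 0.320 0.449
outer loop
vertex -2.686 3.004 -3.579
vertex -2.966 2.881 -4.011
vertex -3.105 1.308 -3.148
endloop
endfacet
facet normal 0.366 0.805 -0.467
outer loop
vertex -2.966 2.881 -4.011
vertex -2.475 2.692 -3.952
vertex -2.756 2.569 -4.384
endloop
endfacet
facet normal -0.908 -0.137 -0.396
outer loop
vertex -2.966 2.881 -4.011
vertex -2.756 2.569 -4.384
vertex -3.105 1.308 -3.148
endloop
endfacet
facet normal 0.366 0.805 -0.467
outer loop
vertex -2.756 2.569 -4.384
vertex -2.475 2.692 -3.952
vertex -2.264 2.38 -4.324
endloop
endfacet
facet normal -0.167 -0.666 -0.727
outer loop
vertex -2.756 2.569 -4.384
vertex -2.264 2.38 -4.324
vertex -3.105 1.308 -3.148
endloop
endfacet
facet normal -0.924 -0.256 -0.284
outer loop
vertex 2.957 -1.6 -2.018
vertex 2.226 0.208 -1.268
vertex 3.267 -0.733 -3.805
endloop
endfacet
facet normal 0.350 -0.865 -0.359
outer loop
vertex 4.154 -0.488 -3.532
vertex 2.957 -1.6 -2.018
vertex 3.267 -0.733 -3.805
endloop
endfacet
facet normal -0.924 -0.256 -0.284
outer loop
vertex 3.267 -0.733 -3.805
vertex 2.226 0.208 -1.268
vertex 2.535 1.075 -3.054
endloop
endfacet
facet normal 0.154 0.432 -0.889
outer loop
vertex 2.535 1.075 -3.054
vertex 4.154 -0.488 -3.532
vertex 3.267 -0.733 -3.805
endloop
endfacet
facet normal -0.154 -0.431 0.889
outer loop
vertex 2.957 -1.6 -2.018
vertex 3.113 0.453 -0.995
vertex 2.226 0.208 -1.268
endloop
endfacet
facet normal 0.349 -0.865 -0.360
outer loop
vertex 3.845 -1.355 -1.746
vertex 2.957 -1.6 -2.018
vertex 4.154 -0.488 -3.532
endloop
endfacet
facet normal -0.153 -0.431 0.889
outer loop
vertex 3.845 -1.355 -1.746
vertex 3.113 0.453 -0.995
vertex 2.957 -1.6 -2.018
endloop
endfacet
facet normal -0.350 0.865 0.360
outer loop
vertex 2.226 0.208 -1.268
vertex 3.113 0.453 -0.995
vertex 2.535 1.075 -3.054
endloop
endfacet
facet normal 0.153 0.431 -0.889
outer loop
vertex 3.423 1.32 -2.782
vertex 4.154 -0.488 -3.532
vertex 2.535 1.075 -3.054
endloop
endfacet
facet normal -0.349 0.866 0.359
outer loop
vertex 2.535 1.075 -3.054
vertex 3.113 0.453 -0.995
vertex 3.423 1.32 -2.782
endloop
endfacet
facet normal 0.924 0.256 0.284
outer loop
vertex 3.423 1.32 -2.782
vertex 3.845 -1.355 -1.746
vertex 4.154 -0.488 -3.532
endloop
endfacet
facet normal 0.924 0.256 0.284
outer loop
vertex 3.113 0.453 -0.995
vertex 3.845 -1.355 -1.746
vertex 3.423 1.32 -2.782
endloop
endfacet
facet normal 0.389 0.227 -0.893
outer loop
vertex 1.397 0.788 2.609
vertex 0.44 0.839 2.205
vertex 0.878 1.69 2.612
endloop
endfacet
facet normal 0.461 0.263 0.847
outer loop
vertex 1.397 0.788 2.609
vertex 0.878 1.69 2.612
vertex -0.14 0.501 3.535
endloop
endfacet
facet normal 0.389 0.227 -0.893
outer loop
vertex 0.878 1.69 2.612
vertex 0.44 0.839 2.205
vertex -0.079 1.741 2.208
endloop
endfacet
facet normal -0.239 0.715 0.657
outer loop
vertex 0.878 1.69 2.612
vertex -0.079 1.741 2.208
vertex -0.14 0.501 3.535
endloop
endfacet
facet normal 0.389 0.227 -0.893
outer loop
vertex -0.079 1.741 2.208
vertex 0.44 0.839 2.205
vertex -0.517 0.89 1.801
endloop
endfacet
facet normal -0.902 0.335 0.271
outer loop
vertex -0.079 1.741 2.208
vertex -0.517 0.89 1.801
vertex -0.14 0.501 3.535
endloop
endfacet
facet normal 0.389 0.227 -0.893
outer loop
vertex -0.517 0.89 1.801
vertex 0.44 0.839 2.205
vertex 0.002 -0.011 1.798
endloop
endfacet
facet normal -0.864 -0.498 0.076
outer loop
vertex -0.517 0.89 1.801
vertex 0.002 -0.011 1.798
vertex -0.14 0.501 3.535
endloop
endfacet
facet normal 0.389 0.227 -0.893
outer loop
vertex 0.002 -0.011 1.798
vertex 0.44 0.839 2.205
vertex 0.959 -0.062 2.202
endloop
endfacet
facet normal -0.163 -0.950 0.267
outer loop
vertex 0.002 -0.011 1.798
vertex 0.959 -0.062 2.202
vertex -0.14 0.501 3.535
endloop
endfacet
facet normal 0.389 0.227 -0.893
outer loop
vertex 0.959 -0.062 2.202
vertex 0.44 0.839 2.205
vertex 1.397 0.788 2.609
endloop
endfacet
facet normal 0.500 -0.570 0.653
outer loop
vertex 0.959 -0.062 2.202
vertex 1.397 0.788 2.609
vertex -0.14 0.501 3.535
endloop
endfacet

endsolid


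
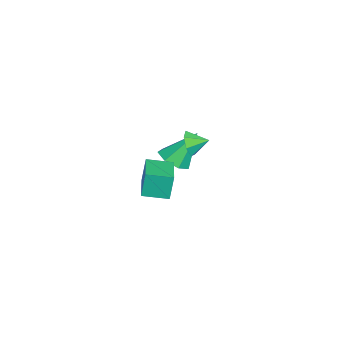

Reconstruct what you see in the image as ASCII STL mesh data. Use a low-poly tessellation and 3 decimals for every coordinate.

solid 
facet normal 0.158 -0.554 -0.818
outer loop
vertex -1.419 1.254 -0.351
vertex -2.342 0.991 -0.351
vertex -1.935 1.745 -0.783
endloop
endfacet
facet normal 0.653 0.753 0.076
outer loop
vertex -1.419 1.254 -0.351
vertex -1.935 1.745 -0.783
vertex -2.678 2.169 1.391
endloop
endfacet
facet normal 0.158 -0.554 -0.817
outer loop
vertex -1.935 1.745 -0.783
vertex -2.342 0.991 -0.351
vertex -2.757 1.668 -0.89
endloop
endfacet
facet normal -0.064 0.975 -0.212
outer loop
vertex -1.935 1.745 -0.783
vertex -2.757 1.668 -0.89
vertex -2.678 2.169 1.391
endloop
endfacet
facet normal 0.158 -0.554 -0.817
outer loop
vertex -2.757 1.668 -0.89
vertex -2.342 0.991 -0.351
vertex -3.267 1.081 -0.591
endloop
endfacet
facet normal -0.777 0.620 -0.109
outer loop
vertex -2.757 1.668 -0.89
vertex -3.267 1.081 -0.591
vertex -2.678 2.169 1.391
endloop
endfacet
facet normal 0.158 -0.554 -0.817
outer loop
vertex -3.267 1.081 -0.591
vertex -2.342 0.991 -0.351
vertex -3.08 0.426 -0.111
endloop
endfacet
facet normal -0.950 -0.046 0.308
outer loop
vertex -3.267 1.081 -0.591
vertex -3.08 0.426 -0.111
vertex -2.678 2.169 1.391
endloop
endfacet
facet normal 0.157 -0.553 -0.818
outer loop
vertex -3.08 0.426 -0.111
vertex -2.342 0.991 -0.351
vertex -2.337 0.196 0.187
endloop
endfacet
facet normal -0.452 -0.520 0.725
outer loop
vertex -3.08 0.426 -0.111
vertex -2.337 0.196 0.187
vertex -2.678 2.169 1.391
endloop
endfacet
facet normal 0.159 -0.553 -0.818
outer loop
vertex -2.337 0.196 0.187
vertex -2.342 0.991 -0.351
vertex -1.598 0.565 0.081
endloop
endfacet
facet normal 0.341 -0.446 0.827
outer loop
vertex -2.337 0.196 0.187
vertex -1.598 0.565 0.081
vertex -2.678 2.169 1.391
endloop
endfacet
facet normal 0.158 -0.554 -0.818
outer loop
vertex -1.598 0.565 0.081
vertex -2.342 0.991 -0.351
vertex -1.419 1.254 -0.351
endloop
endfacet
facet normal 0.834 0.121 0.539
outer loop
vertex -1.598 0.565 0.081
vertex -1.419 1.254 -0.351
vertex -2.678 2.169 1.391
endloop
endfacet
facet normal -0.101 -0.938 -0.333
outer loop
vertex 0.729 1.541 3.496
vertex 0.44 1.811 2.823
vertex 1.183 1.665 3.009
endloop
endfacet
facet normal 0.660 0.297 0.690
outer loop
vertex 0.729 1.541 3.496
vertex 1.183 1.665 3.009
vertex 0.54 2.749 3.157
endloop
endfacet
facet normal -0.101 -0.937 -0.333
outer loop
vertex 1.183 1.665 3.009
vertex 0.44 1.811 2.823
vertex 1.078 1.899 2.383
endloop
endfacet
facet normal 0.862 0.505 0.044
outer loop
vertex 1.183 1.665 3.009
vertex 1.078 1.899 2.383
vertex 0.54 2.749 3.157
endloop
endfacet
facet normal -0.101 -0.937 -0.334
outer loop
vertex 1.078 1.899 2.383
vertex 0.44 1.811 2.823
vertex 0.492 2.067 2.088
endloop
endfacet
facet normal 0.460 0.739 -0.492
outer loop
vertex 1.078 1.899 2.383
vertex 0.492 2.067 2.088
vertex 0.54 2.749 3.157
endloop
endfacet
facet normal -0.101 -0.937 -0.334
outer loop
vertex 0.492 2.067 2.088
vertex 0.44 1.811 2.823
vertex -0.133 2.042 2.347
endloop
endfacet
facet normal -0.246 0.822 -0.513
outer loop
vertex 0.492 2.067 2.088
vertex -0.133 2.042 2.347
vertex 0.54 2.749 3.157
endloop
endfacet
facet normal -0.101 -0.937 -0.333
outer loop
vertex -0.133 2.042 2.347
vertex 0.44 1.811 2.823
vertex -0.327 1.843 2.965
endloop
endfacet
facet normal -0.722 0.692 -0.004
outer loop
vertex -0.133 2.042 2.347
vertex -0.327 1.843 2.965
vertex 0.54 2.749 3.157
endloop
endfacet
facet normal -0.101 -0.937 -0.333
outer loop
vertex -0.327 1.843 2.965
vertex 0.44 1.811 2.823
vertex 0.057 1.62 3.476
endloop
endfacet
facet normal -0.611 0.446 0.654
outer loop
vertex -0.327 1.843 2.965
vertex 0.057 1.62 3.476
vertex 0.54 2.749 3.157
endloop
endfacet
facet normal -0.100 -0.938 -0.333
outer loop
vertex 0.057 1.62 3.476
vertex 0.44 1.811 2.823
vertex 0.729 1.541 3.496
endloop
endfacet
facet normal 0.003 0.271 0.963
outer loop
vertex 0.057 1.62 3.476
vertex 0.729 1.541 3.496
vertex 0.54 2.749 3.157
endloop
endfacet
facet normal -0.984 -0.024 -0.175
outer loop
vertex 2.629 -0.205 3.266
vertex 2.633 1.1 3.066
vertex 2.868 -0.406 1.952
endloop
endfacet
facet normal -0.003 -0.989 0.151
outer loop
vertex 4.787 -0.36 2.294
vertex 2.629 -0.205 3.266
vertex 2.868 -0.406 1.952
endloop
endfacet
facet normal -0.984 -0.024 -0.176
outer loop
vertex 2.868 -0.406 1.952
vertex 2.633 1.1 3.066
vertex 2.872 0.899 1.753
endloop
endfacet
facet normal 0.177 -0.149 -0.973
outer loop
vertex 2.872 0.899 1.753
vertex 4.787 -0.36 2.294
vertex 2.868 -0.406 1.952
endloop
endfacet
facet normal -0.177 0.150 0.973
outer loop
vertex 2.629 -0.205 3.266
vertex 4.552 1.146 3.408
vertex 2.633 1.1 3.066
endloop
endfacet
facet normal -0.003 -0.989 0.151
outer loop
vertex 4.548 -0.159 3.607
vertex 2.629 -0.205 3.266
vertex 4.787 -0.36 2.294
endloop
endfacet
facet normal -0.176 0.149 0.973
outer loop
vertex 4.548 -0.159 3.607
vertex 4.552 1.146 3.408
vertex 2.629 -0.205 3.266
endloop
endfacet
facet normal 0.003 0.989 -0.151
outer loop
vertex 2.633 1.1 3.066
vertex 4.552 1.146 3.408
vertex 2.872 0.899 1.753
endloop
endfacet
facet normal 0.176 -0.150 -0.973
outer loop
vertex 4.791 0.945 2.094
vertex 4.787 -0.36 2.294
vertex 2.872 0.899 1.753
endloop
endfacet
facet normal 0.003 0.989 -0.151
outer loop
vertex 2.872 0.899 1.753
vertex 4.552 1.146 3.408
vertex 4.791 0.945 2.094
endloop
endfacet
facet normal 0.984 0.024 0.175
outer loop
vertex 4.791 0.945 2.094
vertex 4.548 -0.159 3.607
vertex 4.787 -0.36 2.294
endloop
endfacet
facet normal 0.984 0.024 0.175
outer loop
vertex 4.552 1.146 3.408
vertex 4.548 -0.159 3.607
vertex 4.791 0.945 2.094
endloop
endfacet

endsolid


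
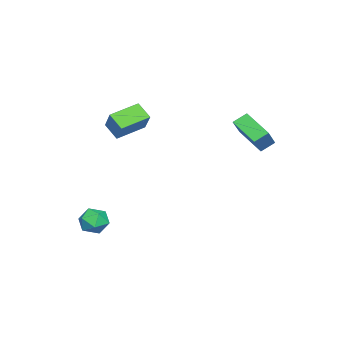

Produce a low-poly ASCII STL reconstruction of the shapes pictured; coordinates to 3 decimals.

solid 
facet normal -0.733 -0.018 -0.680
outer loop
vertex -4.772 2.945 0.747
vertex -5.279 3.564 1.277
vertex -3.953 4.403 -0.175
endloop
endfacet
facet normal 0.528 -0.646 -0.552
outer loop
vertex -2.641 4.436 1.043
vertex -4.772 2.945 0.747
vertex -3.953 4.403 -0.175
endloop
endfacet
facet normal -0.733 -0.018 -0.680
outer loop
vertex -3.953 4.403 -0.175
vertex -5.279 3.564 1.277
vertex -4.46 5.023 0.355
endloop
endfacet
facet normal 0.429 0.763 -0.483
outer loop
vertex -4.46 5.023 0.355
vertex -2.641 4.436 1.043
vertex -3.953 4.403 -0.175
endloop
endfacet
facet normal -0.429 -0.764 0.482
outer loop
vertex -4.772 2.945 0.747
vertex -3.967 3.597 2.495
vertex -5.279 3.564 1.277
endloop
endfacet
facet normal 0.528 -0.645 -0.552
outer loop
vertex -3.46 2.977 1.965
vertex -4.772 2.945 0.747
vertex -2.641 4.436 1.043
endloop
endfacet
facet normal -0.429 -0.763 0.482
outer loop
vertex -3.46 2.977 1.965
vertex -3.967 3.597 2.495
vertex -4.772 2.945 0.747
endloop
endfacet
facet normal -0.528 0.645 0.552
outer loop
vertex -5.279 3.564 1.277
vertex -3.967 3.597 2.495
vertex -4.46 5.023 0.355
endloop
endfacet
facet normal 0.429 0.764 -0.482
outer loop
vertex -3.148 5.055 1.573
vertex -2.641 4.436 1.043
vertex -4.46 5.023 0.355
endloop
endfacet
facet normal -0.528 0.646 0.552
outer loop
vertex -4.46 5.023 0.355
vertex -3.967 3.597 2.495
vertex -3.148 5.055 1.573
endloop
endfacet
facet normal 0.733 0.018 0.680
outer loop
vertex -3.148 5.055 1.573
vertex -3.46 2.977 1.965
vertex -2.641 4.436 1.043
endloop
endfacet
facet normal 0.733 0.018 0.680
outer loop
vertex -3.967 3.597 2.495
vertex -3.46 2.977 1.965
vertex -3.148 5.055 1.573
endloop
endfacet
facet normal -0.211 0.791 -0.574
outer loop
vertex 2.538 -2.203 -4.458
vertex 1.688 -2.185 -4.12
vertex 2.354 -1.71 -3.71
endloop
endfacet
facet normal 0.480 0.782 -0.398
outer loop
vertex 2.538 -2.203 -4.458
vertex 2.354 -1.71 -3.71
vertex 3.123 -2.204 -3.754
endloop
endfacet
facet normal 0.758 0.170 -0.630
outer loop
vertex 2.538 -2.203 -4.458
vertex 3.123 -2.204 -3.754
vertex 2.933 -2.984 -4.193
endloop
endfacet
facet normal 0.240 -0.201 -0.950
outer loop
vertex 2.538 -2.203 -4.458
vertex 2.933 -2.984 -4.193
vertex 2.046 -2.973 -4.419
endloop
endfacet
facet normal -0.360 0.184 -0.915
outer loop
vertex 2.538 -2.203 -4.458
vertex 2.046 -2.973 -4.419
vertex 1.688 -2.185 -4.12
endloop
endfacet
facet normal 0.526 0.790 0.315
outer loop
vertex 3.123 -2.204 -3.754
vertex 2.354 -1.71 -3.71
vertex 2.634 -2.187 -2.981
endloop
endfacet
facet normal -0.593 0.805 0.030
outer loop
vertex 2.354 -1.71 -3.71
vertex 1.688 -2.185 -4.12
vertex 1.747 -2.176 -3.207
endloop
endfacet
facet normal -0.833 -0.180 -0.523
outer loop
vertex 1.688 -2.185 -4.12
vertex 2.046 -2.973 -4.419
vertex 1.557 -2.956 -3.646
endloop
endfacet
facet normal 0.137 -0.804 -0.579
outer loop
vertex 2.046 -2.973 -4.419
vertex 2.933 -2.984 -4.193
vertex 2.326 -3.45 -3.69
endloop
endfacet
facet normal 0.977 -0.204 -0.061
outer loop
vertex 2.933 -2.984 -4.193
vertex 3.123 -2.204 -3.754
vertex 2.992 -2.975 -3.28
endloop
endfacet
facet normal -0.240 0.201 0.950
outer loop
vertex 2.142 -2.957 -2.942
vertex 2.634 -2.187 -2.981
vertex 1.747 -2.176 -3.207
endloop
endfacet
facet normal -0.758 -0.170 0.630
outer loop
vertex 2.142 -2.957 -2.942
vertex 1.747 -2.176 -3.207
vertex 1.557 -2.956 -3.646
endloop
endfacet
facet normal -0.480 -0.782 0.398
outer loop
vertex 2.142 -2.957 -2.942
vertex 1.557 -2.956 -3.646
vertex 2.326 -3.45 -3.69
endloop
endfacet
facet normal 0.211 -0.791 0.574
outer loop
vertex 2.142 -2.957 -2.942
vertex 2.326 -3.45 -3.69
vertex 2.992 -2.975 -3.28
endloop
endfacet
facet normal 0.360 -0.184 0.915
outer loop
vertex 2.142 -2.957 -2.942
vertex 2.992 -2.975 -3.28
vertex 2.634 -2.187 -2.981
endloop
endfacet
facet normal -0.137 0.804 0.579
outer loop
vertex 1.747 -2.176 -3.207
vertex 2.634 -2.187 -2.981
vertex 2.354 -1.71 -3.71
endloop
endfacet
facet normal -0.977 0.204 0.061
outer loop
vertex 1.557 -2.956 -3.646
vertex 1.747 -2.176 -3.207
vertex 1.688 -2.185 -4.12
endloop
endfacet
facet normal -0.526 -0.790 -0.315
outer loop
vertex 2.326 -3.45 -3.69
vertex 1.557 -2.956 -3.646
vertex 2.046 -2.973 -4.419
endloop
endfacet
facet normal 0.593 -0.805 -0.030
outer loop
vertex 2.992 -2.975 -3.28
vertex 2.326 -3.45 -3.69
vertex 2.933 -2.984 -4.193
endloop
endfacet
facet normal 0.833 0.180 0.523
outer loop
vertex 2.634 -2.187 -2.981
vertex 2.992 -2.975 -3.28
vertex 3.123 -2.204 -3.754
endloop
endfacet
facet normal -0.753 0.601 0.266
outer loop
vertex -3.434 -2.619 1.844
vertex -2.492 -1.963 3.029
vertex -3.052 -1.808 1.092
endloop
endfacet
facet normal -0.571 -0.397 -0.719
outer loop
vertex -1.688 -2.897 0.611
vertex -3.434 -2.619 1.844
vertex -3.052 -1.808 1.092
endloop
endfacet
facet normal -0.753 0.601 0.266
outer loop
vertex -3.052 -1.808 1.092
vertex -2.492 -1.963 3.029
vertex -2.11 -1.152 2.277
endloop
endfacet
facet normal 0.326 0.693 -0.643
outer loop
vertex -2.11 -1.152 2.277
vertex -1.688 -2.897 0.611
vertex -3.052 -1.808 1.092
endloop
endfacet
facet normal -0.326 -0.693 0.643
outer loop
vertex -3.434 -2.619 1.844
vertex -1.128 -3.052 2.548
vertex -2.492 -1.963 3.029
endloop
endfacet
facet normal -0.571 -0.397 -0.719
outer loop
vertex -2.07 -3.708 1.363
vertex -3.434 -2.619 1.844
vertex -1.688 -2.897 0.611
endloop
endfacet
facet normal -0.326 -0.693 0.643
outer loop
vertex -2.07 -3.708 1.363
vertex -1.128 -3.052 2.548
vertex -3.434 -2.619 1.844
endloop
endfacet
facet normal 0.571 0.397 0.719
outer loop
vertex -2.492 -1.963 3.029
vertex -1.128 -3.052 2.548
vertex -2.11 -1.152 2.277
endloop
endfacet
facet normal 0.326 0.693 -0.643
outer loop
vertex -0.746 -2.241 1.796
vertex -1.688 -2.897 0.611
vertex -2.11 -1.152 2.277
endloop
endfacet
facet normal 0.571 0.397 0.719
outer loop
vertex -2.11 -1.152 2.277
vertex -1.128 -3.052 2.548
vertex -0.746 -2.241 1.796
endloop
endfacet
facet normal 0.753 -0.601 -0.266
outer loop
vertex -0.746 -2.241 1.796
vertex -2.07 -3.708 1.363
vertex -1.688 -2.897 0.611
endloop
endfacet
facet normal 0.753 -0.601 -0.266
outer loop
vertex -1.128 -3.052 2.548
vertex -2.07 -3.708 1.363
vertex -0.746 -2.241 1.796
endloop
endfacet

endsolid


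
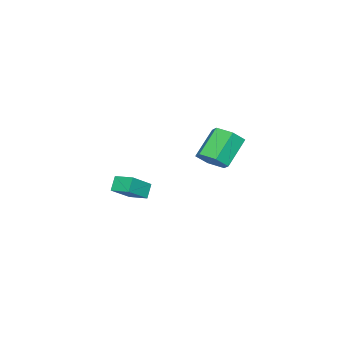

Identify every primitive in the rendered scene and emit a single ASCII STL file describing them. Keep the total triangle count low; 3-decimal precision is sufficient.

solid 
facet normal 0.647 -0.201 -0.735
outer loop
vertex 3.507 3.815 2.792
vertex 2.772 3.274 2.293
vertex 2.882 4.292 2.111
endloop
endfacet
facet normal 0.469 0.865 0.176
outer loop
vertex 3.507 3.815 2.792
vertex 2.882 4.292 2.111
vertex 2.123 4.246 4.366
endloop
endfacet
facet normal 0.470 0.865 0.176
outer loop
vertex 2.123 4.246 4.366
vertex 2.882 4.292 2.111
vertex 1.498 4.724 3.685
endloop
endfacet
facet normal -0.647 0.201 0.735
outer loop
vertex 2.123 4.246 4.366
vertex 1.498 4.724 3.685
vertex 1.388 3.706 3.867
endloop
endfacet
facet normal 0.647 -0.201 -0.736
outer loop
vertex 2.882 4.292 2.111
vertex 2.772 3.274 2.293
vertex 2.147 3.752 1.613
endloop
endfacet
facet normal -0.285 0.830 -0.479
outer loop
vertex 2.882 4.292 2.111
vertex 2.147 3.752 1.613
vertex 1.498 4.724 3.685
endloop
endfacet
facet normal -0.286 0.830 -0.479
outer loop
vertex 1.498 4.724 3.685
vertex 2.147 3.752 1.613
vertex 0.763 4.183 3.187
endloop
endfacet
facet normal -0.647 0.201 0.736
outer loop
vertex 1.498 4.724 3.685
vertex 0.763 4.183 3.187
vertex 1.388 3.706 3.867
endloop
endfacet
facet normal 0.647 -0.201 -0.736
outer loop
vertex 2.147 3.752 1.613
vertex 2.772 3.274 2.293
vertex 2.037 2.734 1.794
endloop
endfacet
facet normal -0.755 -0.035 -0.655
outer loop
vertex 2.147 3.752 1.613
vertex 2.037 2.734 1.794
vertex 0.763 4.183 3.187
endloop
endfacet
facet normal -0.755 -0.035 -0.655
outer loop
vertex 0.763 4.183 3.187
vertex 2.037 2.734 1.794
vertex 0.653 3.165 3.368
endloop
endfacet
facet normal -0.647 0.201 0.736
outer loop
vertex 0.763 4.183 3.187
vertex 0.653 3.165 3.368
vertex 1.388 3.706 3.867
endloop
endfacet
facet normal 0.647 -0.201 -0.735
outer loop
vertex 2.037 2.734 1.794
vertex 2.772 3.274 2.293
vertex 2.662 2.256 2.475
endloop
endfacet
facet normal -0.470 -0.865 -0.176
outer loop
vertex 2.037 2.734 1.794
vertex 2.662 2.256 2.475
vertex 0.653 3.165 3.368
endloop
endfacet
facet normal -0.469 -0.865 -0.175
outer loop
vertex 0.653 3.165 3.368
vertex 2.662 2.256 2.475
vertex 1.278 2.688 4.049
endloop
endfacet
facet normal -0.647 0.201 0.735
outer loop
vertex 0.653 3.165 3.368
vertex 1.278 2.688 4.049
vertex 1.388 3.706 3.867
endloop
endfacet
facet normal 0.647 -0.201 -0.736
outer loop
vertex 2.662 2.256 2.475
vertex 2.772 3.274 2.293
vertex 3.397 2.797 2.973
endloop
endfacet
facet normal 0.286 -0.830 0.479
outer loop
vertex 2.662 2.256 2.475
vertex 3.397 2.797 2.973
vertex 1.278 2.688 4.049
endloop
endfacet
facet normal 0.286 -0.830 0.479
outer loop
vertex 1.278 2.688 4.049
vertex 3.397 2.797 2.973
vertex 2.013 3.228 4.547
endloop
endfacet
facet normal -0.647 0.201 0.736
outer loop
vertex 1.278 2.688 4.049
vertex 2.013 3.228 4.547
vertex 1.388 3.706 3.867
endloop
endfacet
facet normal 0.647 -0.201 -0.736
outer loop
vertex 3.397 2.797 2.973
vertex 2.772 3.274 2.293
vertex 3.507 3.815 2.792
endloop
endfacet
facet normal 0.755 0.035 0.655
outer loop
vertex 3.397 2.797 2.973
vertex 3.507 3.815 2.792
vertex 2.013 3.228 4.547
endloop
endfacet
facet normal 0.755 0.035 0.655
outer loop
vertex 2.013 3.228 4.547
vertex 3.507 3.815 2.792
vertex 2.123 4.246 4.366
endloop
endfacet
facet normal -0.647 0.201 0.736
outer loop
vertex 2.013 3.228 4.547
vertex 2.123 4.246 4.366
vertex 1.388 3.706 3.867
endloop
endfacet
facet normal -0.566 -0.012 0.824
outer loop
vertex -2.088 -4.846 -2.026
vertex -1.836 -3.565 -1.834
vertex -3.684 -4.368 -3.115
endloop
endfacet
facet normal -0.192 -0.971 -0.145
outer loop
vertex -3.044 -4.355 -4.046
vertex -2.088 -4.846 -2.026
vertex -3.684 -4.368 -3.115
endloop
endfacet
facet normal -0.566 -0.012 0.824
outer loop
vertex -3.684 -4.368 -3.115
vertex -1.836 -3.565 -1.834
vertex -3.431 -3.087 -2.923
endloop
endfacet
facet normal -0.801 0.240 -0.548
outer loop
vertex -3.431 -3.087 -2.923
vertex -3.044 -4.355 -4.046
vertex -3.684 -4.368 -3.115
endloop
endfacet
facet normal 0.802 -0.240 0.548
outer loop
vertex -2.088 -4.846 -2.026
vertex -1.196 -3.552 -2.765
vertex -1.836 -3.565 -1.834
endloop
endfacet
facet normal -0.192 -0.971 -0.145
outer loop
vertex -1.449 -4.833 -2.957
vertex -2.088 -4.846 -2.026
vertex -3.044 -4.355 -4.046
endloop
endfacet
facet normal 0.802 -0.240 0.547
outer loop
vertex -1.449 -4.833 -2.957
vertex -1.196 -3.552 -2.765
vertex -2.088 -4.846 -2.026
endloop
endfacet
facet normal 0.192 0.971 0.145
outer loop
vertex -1.836 -3.565 -1.834
vertex -1.196 -3.552 -2.765
vertex -3.431 -3.087 -2.923
endloop
endfacet
facet normal -0.802 0.240 -0.547
outer loop
vertex -2.792 -3.074 -3.854
vertex -3.044 -4.355 -4.046
vertex -3.431 -3.087 -2.923
endloop
endfacet
facet normal 0.192 0.971 0.145
outer loop
vertex -3.431 -3.087 -2.923
vertex -1.196 -3.552 -2.765
vertex -2.792 -3.074 -3.854
endloop
endfacet
facet normal 0.566 0.012 -0.824
outer loop
vertex -2.792 -3.074 -3.854
vertex -1.449 -4.833 -2.957
vertex -3.044 -4.355 -4.046
endloop
endfacet
facet normal 0.566 0.012 -0.824
outer loop
vertex -1.196 -3.552 -2.765
vertex -1.449 -4.833 -2.957
vertex -2.792 -3.074 -3.854
endloop
endfacet

endsolid


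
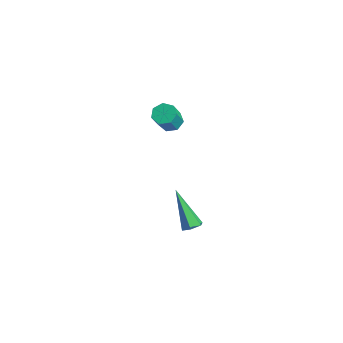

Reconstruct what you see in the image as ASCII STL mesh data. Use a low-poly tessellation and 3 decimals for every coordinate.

solid 
facet normal -0.343 0.453 -0.823
outer loop
vertex -3.386 -3.921 0.908
vertex -3.681 -3.515 1.254
vertex -3.113 -3.485 1.034
endloop
endfacet
facet normal 0.785 -0.343 -0.515
outer loop
vertex -3.386 -3.921 0.908
vertex -3.113 -3.485 1.034
vertex -2.923 -4.531 2.02
endloop
endfacet
facet normal 0.785 -0.343 -0.515
outer loop
vertex -2.923 -4.531 2.02
vertex -3.113 -3.485 1.034
vertex -2.65 -4.095 2.146
endloop
endfacet
facet normal 0.342 -0.452 0.824
outer loop
vertex -2.923 -4.531 2.02
vertex -2.65 -4.095 2.146
vertex -3.219 -4.125 2.366
endloop
endfacet
facet normal -0.343 0.452 -0.824
outer loop
vertex -3.113 -3.485 1.034
vertex -3.681 -3.515 1.254
vertex -3.269 -3.071 1.326
endloop
endfacet
facet normal 0.892 0.431 -0.135
outer loop
vertex -3.113 -3.485 1.034
vertex -3.269 -3.071 1.326
vertex -2.65 -4.095 2.146
endloop
endfacet
facet normal 0.892 0.431 -0.135
outer loop
vertex -2.65 -4.095 2.146
vertex -3.269 -3.071 1.326
vertex -2.806 -3.681 2.438
endloop
endfacet
facet normal 0.342 -0.452 0.824
outer loop
vertex -2.65 -4.095 2.146
vertex -2.806 -3.681 2.438
vertex -3.219 -4.125 2.366
endloop
endfacet
facet normal -0.343 0.451 -0.824
outer loop
vertex -3.269 -3.071 1.326
vertex -3.681 -3.515 1.254
vertex -3.735 -2.992 1.563
endloop
endfacet
facet normal 0.326 0.880 0.347
outer loop
vertex -3.269 -3.071 1.326
vertex -3.735 -2.992 1.563
vertex -2.806 -3.681 2.438
endloop
endfacet
facet normal 0.326 0.880 0.347
outer loop
vertex -2.806 -3.681 2.438
vertex -3.735 -2.992 1.563
vertex -3.272 -3.602 2.675
endloop
endfacet
facet normal 0.342 -0.452 0.824
outer loop
vertex -2.806 -3.681 2.438
vertex -3.272 -3.602 2.675
vertex -3.219 -4.125 2.366
endloop
endfacet
facet normal -0.342 0.451 -0.824
outer loop
vertex -3.735 -2.992 1.563
vertex -3.681 -3.515 1.254
vertex -4.161 -3.306 1.568
endloop
endfacet
facet normal -0.484 0.666 0.567
outer loop
vertex -3.735 -2.992 1.563
vertex -4.161 -3.306 1.568
vertex -3.272 -3.602 2.675
endloop
endfacet
facet normal -0.484 0.666 0.567
outer loop
vertex -3.272 -3.602 2.675
vertex -4.161 -3.306 1.568
vertex -3.698 -3.916 2.68
endloop
endfacet
facet normal 0.343 -0.452 0.824
outer loop
vertex -3.272 -3.602 2.675
vertex -3.698 -3.916 2.68
vertex -3.219 -4.125 2.366
endloop
endfacet
facet normal -0.342 0.452 -0.824
outer loop
vertex -4.161 -3.306 1.568
vertex -3.681 -3.515 1.254
vertex -4.226 -3.778 1.336
endloop
endfacet
facet normal -0.931 -0.049 0.361
outer loop
vertex -4.161 -3.306 1.568
vertex -4.226 -3.778 1.336
vertex -3.698 -3.916 2.68
endloop
endfacet
facet normal -0.931 -0.049 0.361
outer loop
vertex -3.698 -3.916 2.68
vertex -4.226 -3.778 1.336
vertex -3.763 -4.388 2.448
endloop
endfacet
facet normal 0.343 -0.452 0.824
outer loop
vertex -3.698 -3.916 2.68
vertex -3.763 -4.388 2.448
vertex -3.219 -4.125 2.366
endloop
endfacet
facet normal -0.342 0.452 -0.824
outer loop
vertex -4.226 -3.778 1.336
vertex -3.681 -3.515 1.254
vertex -3.881 -4.051 1.043
endloop
endfacet
facet normal -0.676 -0.728 -0.118
outer loop
vertex -4.226 -3.778 1.336
vertex -3.881 -4.051 1.043
vertex -3.763 -4.388 2.448
endloop
endfacet
facet normal -0.676 -0.728 -0.118
outer loop
vertex -3.763 -4.388 2.448
vertex -3.881 -4.051 1.043
vertex -3.418 -4.661 2.155
endloop
endfacet
facet normal 0.342 -0.451 0.824
outer loop
vertex -3.763 -4.388 2.448
vertex -3.418 -4.661 2.155
vertex -3.219 -4.125 2.366
endloop
endfacet
facet normal -0.343 0.452 -0.823
outer loop
vertex -3.881 -4.051 1.043
vertex -3.681 -3.515 1.254
vertex -3.386 -3.921 0.908
endloop
endfacet
facet normal 0.087 -0.858 -0.507
outer loop
vertex -3.881 -4.051 1.043
vertex -3.386 -3.921 0.908
vertex -3.418 -4.661 2.155
endloop
endfacet
facet normal 0.087 -0.858 -0.507
outer loop
vertex -3.418 -4.661 2.155
vertex -3.386 -3.921 0.908
vertex -2.923 -4.531 2.02
endloop
endfacet
facet normal 0.343 -0.452 0.824
outer loop
vertex -3.418 -4.661 2.155
vertex -2.923 -4.531 2.02
vertex -3.219 -4.125 2.366
endloop
endfacet
facet normal 0.590 0.070 -0.804
outer loop
vertex -1.026 -3.944 -4.419
vertex -1.404 -3.652 -4.671
vertex -1.027 -3.406 -4.373
endloop
endfacet
facet normal 0.667 -0.062 0.743
outer loop
vertex -1.026 -3.944 -4.419
vertex -1.027 -3.406 -4.373
vertex -2.696 -3.808 -2.909
endloop
endfacet
facet normal 0.590 0.071 -0.805
outer loop
vertex -1.027 -3.406 -4.373
vertex -1.404 -3.652 -4.671
vertex -1.406 -3.114 -4.625
endloop
endfacet
facet normal 0.269 0.805 0.528
outer loop
vertex -1.027 -3.406 -4.373
vertex -1.406 -3.114 -4.625
vertex -2.696 -3.808 -2.909
endloop
endfacet
facet normal 0.590 0.071 -0.805
outer loop
vertex -1.406 -3.114 -4.625
vertex -1.404 -3.652 -4.671
vertex -1.783 -3.361 -4.923
endloop
endfacet
facet normal -0.521 0.852 -0.047
outer loop
vertex -1.406 -3.114 -4.625
vertex -1.783 -3.361 -4.923
vertex -2.696 -3.808 -2.909
endloop
endfacet
facet normal 0.590 0.071 -0.805
outer loop
vertex -1.783 -3.361 -4.923
vertex -1.404 -3.652 -4.671
vertex -1.781 -3.899 -4.969
endloop
endfacet
facet normal -0.913 0.031 -0.407
outer loop
vertex -1.783 -3.361 -4.923
vertex -1.781 -3.899 -4.969
vertex -2.696 -3.808 -2.909
endloop
endfacet
facet normal 0.590 0.070 -0.804
outer loop
vertex -1.781 -3.899 -4.969
vertex -1.404 -3.652 -4.671
vertex -1.403 -4.19 -4.717
endloop
endfacet
facet normal -0.515 -0.835 -0.192
outer loop
vertex -1.781 -3.899 -4.969
vertex -1.403 -4.19 -4.717
vertex -2.696 -3.808 -2.909
endloop
endfacet
facet normal 0.590 0.070 -0.804
outer loop
vertex -1.403 -4.19 -4.717
vertex -1.404 -3.652 -4.671
vertex -1.026 -3.944 -4.419
endloop
endfacet
facet normal 0.274 -0.883 0.382
outer loop
vertex -1.403 -4.19 -4.717
vertex -1.026 -3.944 -4.419
vertex -2.696 -3.808 -2.909
endloop
endfacet

endsolid


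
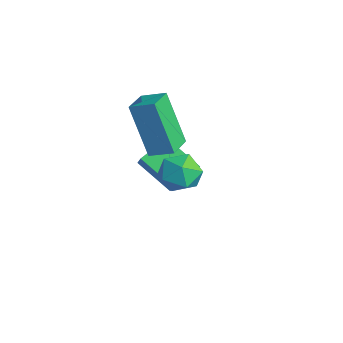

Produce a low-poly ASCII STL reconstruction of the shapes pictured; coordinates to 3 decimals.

solid 
facet normal 0.283 0.931 -0.231
outer loop
vertex 3.002 2.416 1.8
vertex 2.445 2.7 2.263
vertex 3.154 2.556 2.55
endloop
endfacet
facet normal 0.837 0.481 -0.260
outer loop
vertex 3.002 2.416 1.8
vertex 3.154 2.556 2.55
vertex 3.422 1.908 2.213
endloop
endfacet
facet normal 0.681 -0.031 -0.731
outer loop
vertex 3.002 2.416 1.8
vertex 3.422 1.908 2.213
vertex 2.879 1.652 1.718
endloop
endfacet
facet normal 0.033 0.101 -0.994
outer loop
vertex 3.002 2.416 1.8
vertex 2.879 1.652 1.718
vertex 2.275 2.142 1.748
endloop
endfacet
facet normal -0.214 0.697 -0.685
outer loop
vertex 3.002 2.416 1.8
vertex 2.275 2.142 1.748
vertex 2.445 2.7 2.263
endloop
endfacet
facet normal 0.907 0.176 0.382
outer loop
vertex 3.422 1.908 2.213
vertex 3.154 2.556 2.55
vertex 3.125 1.878 2.932
endloop
endfacet
facet normal 0.010 0.904 0.428
outer loop
vertex 3.154 2.556 2.55
vertex 2.445 2.7 2.263
vertex 2.521 2.368 2.962
endloop
endfacet
facet normal -0.794 0.525 -0.306
outer loop
vertex 2.445 2.7 2.263
vertex 2.275 2.142 1.748
vertex 1.978 2.112 2.467
endloop
endfacet
facet normal -0.395 -0.438 -0.807
outer loop
vertex 2.275 2.142 1.748
vertex 2.879 1.652 1.718
vertex 2.246 1.464 2.13
endloop
endfacet
facet normal 0.655 -0.652 -0.381
outer loop
vertex 2.879 1.652 1.718
vertex 3.422 1.908 2.213
vertex 2.955 1.32 2.417
endloop
endfacet
facet normal -0.033 -0.101 0.994
outer loop
vertex 2.398 1.604 2.88
vertex 3.125 1.878 2.932
vertex 2.521 2.368 2.962
endloop
endfacet
facet normal -0.681 0.031 0.731
outer loop
vertex 2.398 1.604 2.88
vertex 2.521 2.368 2.962
vertex 1.978 2.112 2.467
endloop
endfacet
facet normal -0.837 -0.481 0.260
outer loop
vertex 2.398 1.604 2.88
vertex 1.978 2.112 2.467
vertex 2.246 1.464 2.13
endloop
endfacet
facet normal -0.283 -0.931 0.231
outer loop
vertex 2.398 1.604 2.88
vertex 2.246 1.464 2.13
vertex 2.955 1.32 2.417
endloop
endfacet
facet normal 0.214 -0.697 0.685
outer loop
vertex 2.398 1.604 2.88
vertex 2.955 1.32 2.417
vertex 3.125 1.878 2.932
endloop
endfacet
facet normal 0.395 0.438 0.807
outer loop
vertex 2.521 2.368 2.962
vertex 3.125 1.878 2.932
vertex 3.154 2.556 2.55
endloop
endfacet
facet normal -0.655 0.652 0.381
outer loop
vertex 1.978 2.112 2.467
vertex 2.521 2.368 2.962
vertex 2.445 2.7 2.263
endloop
endfacet
facet normal -0.907 -0.176 -0.382
outer loop
vertex 2.246 1.464 2.13
vertex 1.978 2.112 2.467
vertex 2.275 2.142 1.748
endloop
endfacet
facet normal -0.010 -0.904 -0.428
outer loop
vertex 2.955 1.32 2.417
vertex 2.246 1.464 2.13
vertex 2.879 1.652 1.718
endloop
endfacet
facet normal 0.794 -0.525 0.306
outer loop
vertex 3.125 1.878 2.932
vertex 2.955 1.32 2.417
vertex 3.422 1.908 2.213
endloop
endfacet
facet normal -0.611 -0.701 -0.368
outer loop
vertex -0.969 1.804 2.896
vertex -1.695 2.518 2.741
vertex -0.207 2.157 0.96
endloop
endfacet
facet normal 0.705 -0.693 0.151
outer loop
vertex 0.355 2.802 1.299
vertex -0.969 1.804 2.896
vertex -0.207 2.157 0.96
endloop
endfacet
facet normal -0.611 -0.701 -0.368
outer loop
vertex -0.207 2.157 0.96
vertex -1.695 2.518 2.741
vertex -0.933 2.871 0.805
endloop
endfacet
facet normal 0.361 0.168 -0.917
outer loop
vertex -0.933 2.871 0.805
vertex 0.355 2.802 1.299
vertex -0.207 2.157 0.96
endloop
endfacet
facet normal -0.361 -0.168 0.917
outer loop
vertex -0.969 1.804 2.896
vertex -1.133 3.163 3.08
vertex -1.695 2.518 2.741
endloop
endfacet
facet normal 0.705 -0.693 0.151
outer loop
vertex -0.407 2.449 3.235
vertex -0.969 1.804 2.896
vertex 0.355 2.802 1.299
endloop
endfacet
facet normal -0.361 -0.168 0.917
outer loop
vertex -0.407 2.449 3.235
vertex -1.133 3.163 3.08
vertex -0.969 1.804 2.896
endloop
endfacet
facet normal -0.705 0.693 -0.151
outer loop
vertex -1.695 2.518 2.741
vertex -1.133 3.163 3.08
vertex -0.933 2.871 0.805
endloop
endfacet
facet normal 0.361 0.168 -0.917
outer loop
vertex -0.371 3.516 1.144
vertex 0.355 2.802 1.299
vertex -0.933 2.871 0.805
endloop
endfacet
facet normal -0.705 0.693 -0.151
outer loop
vertex -0.933 2.871 0.805
vertex -1.133 3.163 3.08
vertex -0.371 3.516 1.144
endloop
endfacet
facet normal 0.611 0.701 0.368
outer loop
vertex -0.371 3.516 1.144
vertex -0.407 2.449 3.235
vertex 0.355 2.802 1.299
endloop
endfacet
facet normal 0.611 0.701 0.368
outer loop
vertex -1.133 3.163 3.08
vertex -0.407 2.449 3.235
vertex -0.371 3.516 1.144
endloop
endfacet
facet normal -0.706 -0.451 0.546
outer loop
vertex -1.068 3.153 0.905
vertex -1.837 3.346 0.071
vertex -0.79 2.119 0.41
endloop
endfacet
facet normal 0.668 -0.167 0.725
outer loop
vertex 0.297 2.814 -0.431
vertex -1.068 3.153 0.905
vertex -0.79 2.119 0.41
endloop
endfacet
facet normal -0.706 -0.451 0.546
outer loop
vertex -0.79 2.119 0.41
vertex -1.837 3.346 0.071
vertex -1.559 2.312 -0.424
endloop
endfacet
facet normal 0.235 -0.876 -0.420
outer loop
vertex -1.559 2.312 -0.424
vertex 0.297 2.814 -0.431
vertex -0.79 2.119 0.41
endloop
endfacet
facet normal -0.235 0.876 0.420
outer loop
vertex -1.068 3.153 0.905
vertex -0.75 4.041 -0.77
vertex -1.837 3.346 0.071
endloop
endfacet
facet normal 0.668 -0.167 0.725
outer loop
vertex 0.019 3.848 0.064
vertex -1.068 3.153 0.905
vertex 0.297 2.814 -0.431
endloop
endfacet
facet normal -0.235 0.876 0.420
outer loop
vertex 0.019 3.848 0.064
vertex -0.75 4.041 -0.77
vertex -1.068 3.153 0.905
endloop
endfacet
facet normal -0.668 0.167 -0.725
outer loop
vertex -1.837 3.346 0.071
vertex -0.75 4.041 -0.77
vertex -1.559 2.312 -0.424
endloop
endfacet
facet normal 0.235 -0.876 -0.420
outer loop
vertex -0.472 3.007 -1.265
vertex 0.297 2.814 -0.431
vertex -1.559 2.312 -0.424
endloop
endfacet
facet normal -0.668 0.167 -0.725
outer loop
vertex -1.559 2.312 -0.424
vertex -0.75 4.041 -0.77
vertex -0.472 3.007 -1.265
endloop
endfacet
facet normal 0.706 0.451 -0.546
outer loop
vertex -0.472 3.007 -1.265
vertex 0.019 3.848 0.064
vertex 0.297 2.814 -0.431
endloop
endfacet
facet normal 0.706 0.451 -0.546
outer loop
vertex -0.75 4.041 -0.77
vertex 0.019 3.848 0.064
vertex -0.472 3.007 -1.265
endloop
endfacet

endsolid
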